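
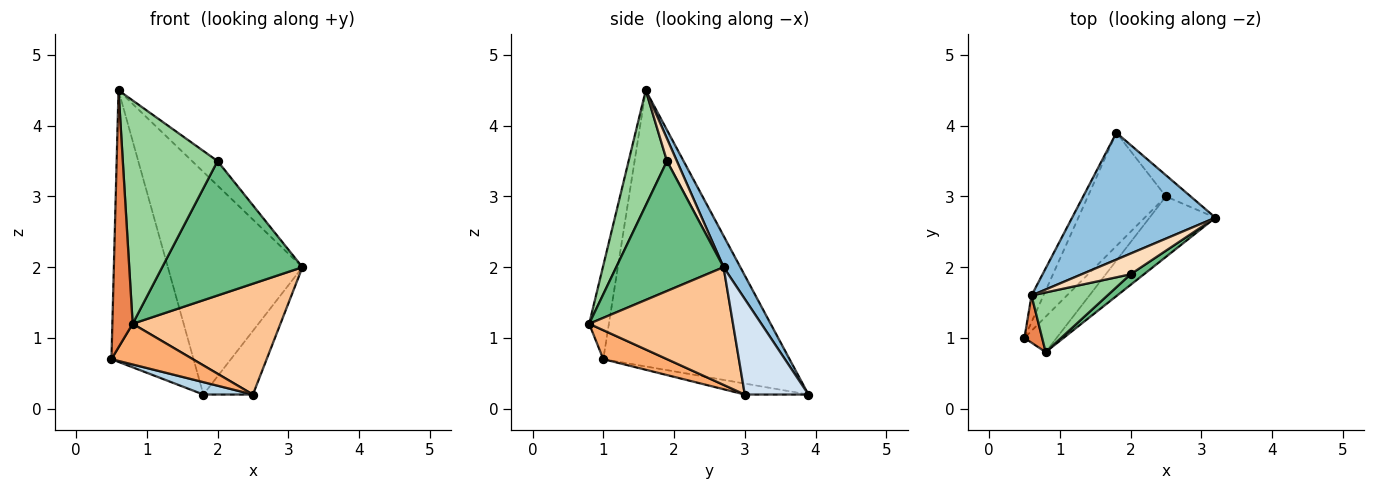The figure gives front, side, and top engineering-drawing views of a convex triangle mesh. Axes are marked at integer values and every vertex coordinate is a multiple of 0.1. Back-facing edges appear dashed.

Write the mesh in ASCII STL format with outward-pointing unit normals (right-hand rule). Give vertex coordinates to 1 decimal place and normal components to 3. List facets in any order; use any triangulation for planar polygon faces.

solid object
 facet normal -0.914 0.403 -0.040
  outer loop
   vertex 0.6 1.6 4.5
   vertex 1.8 3.9 0.2
   vertex 0.5 1.0 0.7
  endloop
 endfacet
 facet normal 0.108 0.864 0.492
  outer loop
   vertex 0.6 1.6 4.5
   vertex 3.2 2.7 2.0
   vertex 1.8 3.9 0.2
  endloop
 endfacet
 facet normal -0.138 -0.108 -0.984
  outer loop
   vertex 2.5 3.0 0.2
   vertex 0.5 1.0 0.7
   vertex 1.8 3.9 0.2
  endloop
 endfacet
 facet normal 0.773 0.601 -0.200
  outer loop
   vertex 2.5 3.0 0.2
   vertex 1.8 3.9 0.2
   vertex 3.2 2.7 2.0
  endloop
 endfacet
 facet normal -0.691 -0.711 0.130
  outer loop
   vertex 0.8 0.8 1.2
   vertex 0.6 1.6 4.5
   vertex 0.5 1.0 0.7
  endloop
 endfacet
 facet normal 0.509 -0.650 -0.565
  outer loop
   vertex 0.8 0.8 1.2
   vertex 0.5 1.0 0.7
   vertex 2.5 3.0 0.2
  endloop
 endfacet
 facet normal 0.650 -0.667 -0.364
  outer loop
   vertex 0.8 0.8 1.2
   vertex 2.5 3.0 0.2
   vertex 3.2 2.7 2.0
  endloop
 endfacet
 facet normal 0.285 0.732 0.618
  outer loop
   vertex 2.0 1.9 3.5
   vertex 3.2 2.7 2.0
   vertex 0.6 1.6 4.5
  endloop
 endfacet
 facet normal 0.607 -0.793 0.063
  outer loop
   vertex 2.0 1.9 3.5
   vertex 0.8 0.8 1.2
   vertex 3.2 2.7 2.0
  endloop
 endfacet
 facet normal 0.364 -0.900 0.240
  outer loop
   vertex 2.0 1.9 3.5
   vertex 0.6 1.6 4.5
   vertex 0.8 0.8 1.2
  endloop
 endfacet
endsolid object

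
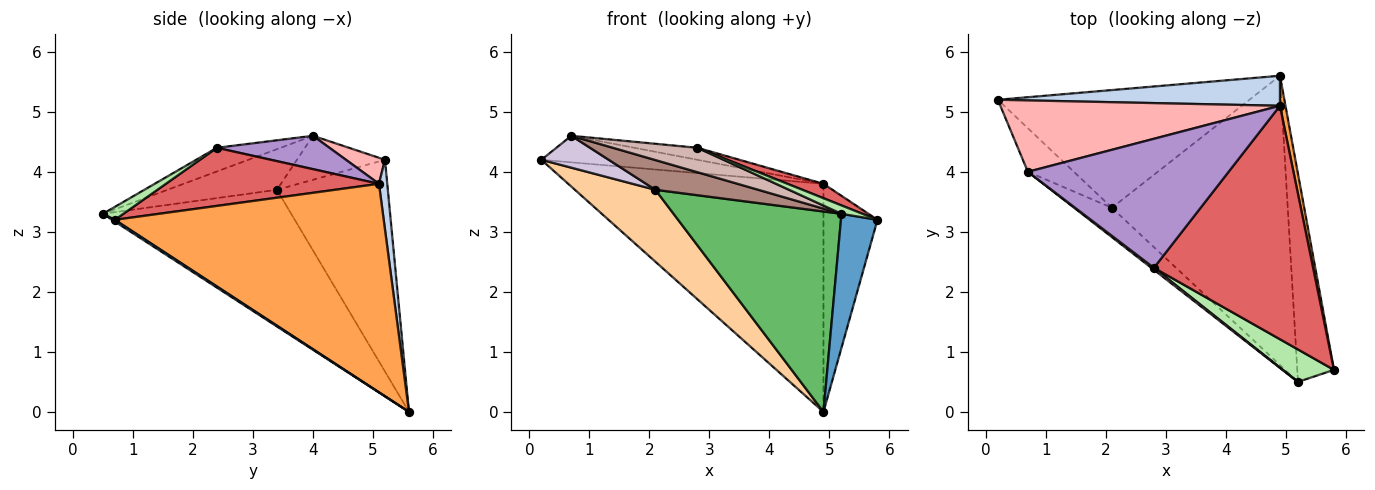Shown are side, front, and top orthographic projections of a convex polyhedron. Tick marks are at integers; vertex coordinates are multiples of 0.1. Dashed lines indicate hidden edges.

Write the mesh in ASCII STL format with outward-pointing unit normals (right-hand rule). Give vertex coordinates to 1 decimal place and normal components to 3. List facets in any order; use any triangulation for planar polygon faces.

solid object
 facet normal 0.040 -0.541 -0.840
  outer loop
   vertex 5.2 0.5 3.3
   vertex 4.9 5.6 0.0
   vertex 5.8 0.7 3.2
  endloop
 endfacet
 facet normal 0.032 0.991 0.130
  outer loop
   vertex 4.9 5.1 3.8
   vertex 4.9 5.6 0.0
   vertex 0.2 5.2 4.2
  endloop
 endfacet
 facet normal 0.980 0.197 0.026
  outer loop
   vertex 4.9 5.1 3.8
   vertex 5.8 0.7 3.2
   vertex 4.9 5.6 0.0
  endloop
 endfacet
 facet normal -0.583 -0.423 -0.693
  outer loop
   vertex 2.1 3.4 3.7
   vertex 0.2 5.2 4.2
   vertex 4.9 5.6 0.0
  endloop
 endfacet
 facet normal -0.538 -0.480 -0.693
  outer loop
   vertex 2.1 3.4 3.7
   vertex 4.9 5.6 0.0
   vertex 5.2 0.5 3.3
  endloop
 endfacet
 facet normal 0.238 -0.244 0.940
  outer loop
   vertex 2.8 2.4 4.4
   vertex 5.2 0.5 3.3
   vertex 5.8 0.7 3.2
  endloop
 endfacet
 facet normal 0.342 -0.058 0.938
  outer loop
   vertex 2.8 2.4 4.4
   vertex 5.8 0.7 3.2
   vertex 4.9 5.1 3.8
  endloop
 endfacet
 facet normal 0.087 0.347 0.934
  outer loop
   vertex 0.7 4.0 4.6
   vertex 4.9 5.1 3.8
   vertex 0.2 5.2 4.2
  endloop
 endfacet
 facet normal 0.163 0.091 0.982
  outer loop
   vertex 0.7 4.0 4.6
   vertex 2.8 2.4 4.4
   vertex 4.9 5.1 3.8
  endloop
 endfacet
 facet normal -0.611 -0.468 -0.639
  outer loop
   vertex 0.7 4.0 4.6
   vertex 0.2 5.2 4.2
   vertex 2.1 3.4 3.7
  endloop
 endfacet
 facet normal -0.603 -0.568 -0.560
  outer loop
   vertex 0.7 4.0 4.6
   vertex 2.1 3.4 3.7
   vertex 5.2 0.5 3.3
  endloop
 endfacet
 facet normal -0.601 -0.797 0.065
  outer loop
   vertex 0.7 4.0 4.6
   vertex 5.2 0.5 3.3
   vertex 2.8 2.4 4.4
  endloop
 endfacet
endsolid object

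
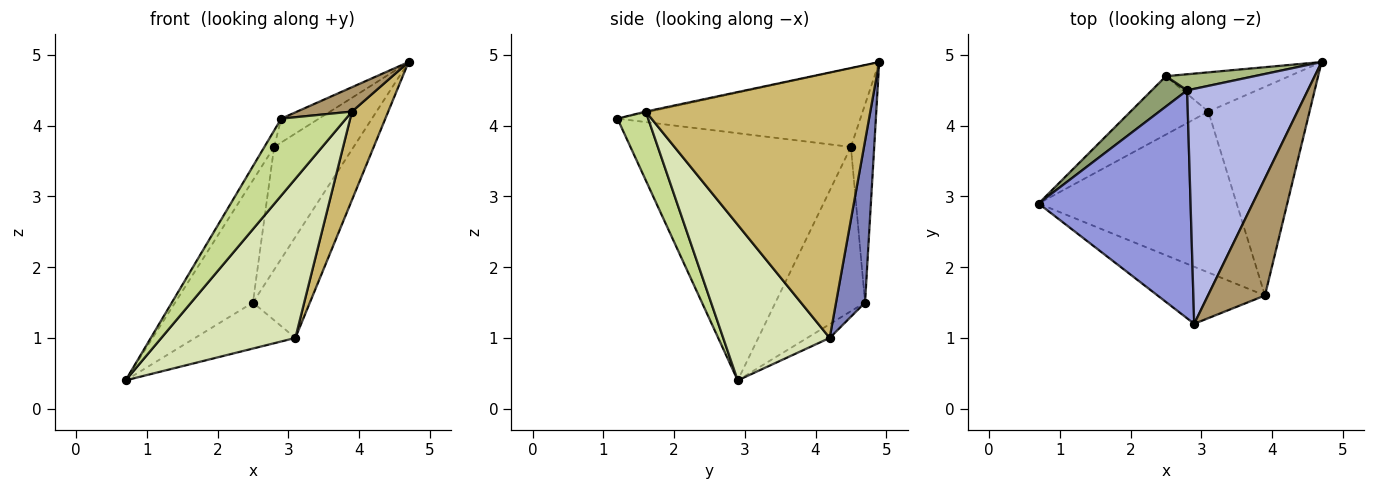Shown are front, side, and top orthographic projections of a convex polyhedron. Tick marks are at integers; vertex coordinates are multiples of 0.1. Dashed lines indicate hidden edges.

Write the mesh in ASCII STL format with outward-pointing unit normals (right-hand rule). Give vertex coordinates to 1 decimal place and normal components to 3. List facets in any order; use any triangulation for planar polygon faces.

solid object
 facet normal -0.138 0.613 -0.778
  outer loop
   vertex 3.1 4.2 1.0
   vertex 0.7 2.9 0.4
   vertex 2.5 4.7 1.5
  endloop
 endfacet
 facet normal 0.429 0.842 -0.327
  outer loop
   vertex 3.1 4.2 1.0
   vertex 2.5 4.7 1.5
   vertex 4.7 4.9 4.9
  endloop
 endfacet
 facet normal -0.851 0.038 0.523
  outer loop
   vertex 2.8 4.5 3.7
   vertex 0.7 2.9 0.4
   vertex 2.9 1.2 4.1
  endloop
 endfacet
 facet normal -0.545 0.085 0.834
  outer loop
   vertex 2.8 4.5 3.7
   vertex 2.9 1.2 4.1
   vertex 4.7 4.9 4.9
  endloop
 endfacet
 facet normal -0.745 0.647 0.160
  outer loop
   vertex 2.8 4.5 3.7
   vertex 2.5 4.7 1.5
   vertex 0.7 2.9 0.4
  endloop
 endfacet
 facet normal -0.279 0.952 0.125
  outer loop
   vertex 2.8 4.5 3.7
   vertex 4.7 4.9 4.9
   vertex 2.5 4.7 1.5
  endloop
 endfacet
 facet normal 0.356 -0.751 -0.557
  outer loop
   vertex 3.9 1.6 4.2
   vertex 2.9 1.2 4.1
   vertex 0.7 2.9 0.4
  endloop
 endfacet
 facet normal 0.488 -0.614 -0.621
  outer loop
   vertex 3.9 1.6 4.2
   vertex 0.7 2.9 0.4
   vertex 3.1 4.2 1.0
  endloop
 endfacet
 facet normal -0.016 -0.204 0.979
  outer loop
   vertex 3.9 1.6 4.2
   vertex 4.7 4.9 4.9
   vertex 2.9 1.2 4.1
  endloop
 endfacet
 facet normal 0.924 -0.149 -0.352
  outer loop
   vertex 3.9 1.6 4.2
   vertex 3.1 4.2 1.0
   vertex 4.7 4.9 4.9
  endloop
 endfacet
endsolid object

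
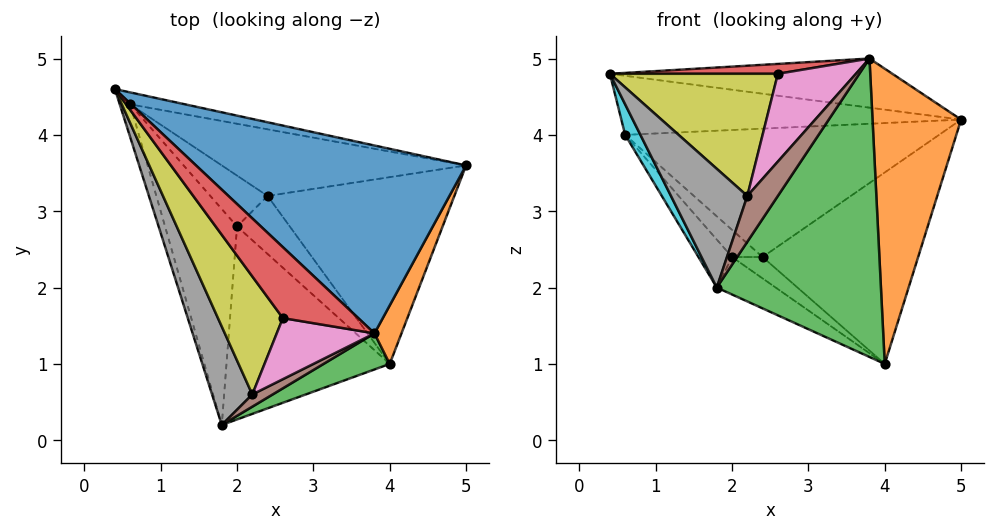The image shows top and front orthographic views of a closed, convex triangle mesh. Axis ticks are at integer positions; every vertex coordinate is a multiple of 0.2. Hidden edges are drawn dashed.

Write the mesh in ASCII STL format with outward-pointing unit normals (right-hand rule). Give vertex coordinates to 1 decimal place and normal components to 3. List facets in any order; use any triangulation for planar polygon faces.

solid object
 facet normal 0.178 0.249 0.952
  outer loop
   vertex 3.8 1.4 5.0
   vertex 5.0 3.6 4.2
   vertex 0.4 4.6 4.8
  endloop
 endfacet
 facet normal 0.888 -0.452 0.090
  outer loop
   vertex 4.0 1.0 1.0
   vertex 5.0 3.6 4.2
   vertex 3.8 1.4 5.0
  endloop
 endfacet
 facet normal 0.384 -0.917 0.111
  outer loop
   vertex 4.0 1.0 1.0
   vertex 3.8 1.4 5.0
   vertex 1.8 0.2 2.0
  endloop
 endfacet
 facet normal -0.185 -0.136 0.973
  outer loop
   vertex 2.6 1.6 4.8
   vertex 3.8 1.4 5.0
   vertex 0.4 4.6 4.8
  endloop
 endfacet
 facet normal -0.458 0.169 -0.873
  outer loop
   vertex 2.0 2.8 2.4
   vertex 4.0 1.0 1.0
   vertex 1.8 0.2 2.0
  endloop
 endfacet
 facet normal 0.190 -0.949 0.253
  outer loop
   vertex 2.2 0.6 3.2
   vertex 1.8 0.2 2.0
   vertex 3.8 1.4 5.0
  endloop
 endfacet
 facet normal -0.226 -0.800 0.556
  outer loop
   vertex 2.2 0.6 3.2
   vertex 3.8 1.4 5.0
   vertex 2.6 1.6 4.8
  endloop
 endfacet
 facet normal -0.753 -0.507 0.420
  outer loop
   vertex 2.2 0.6 3.2
   vertex 0.4 4.6 4.8
   vertex 1.8 0.2 2.0
  endloop
 endfacet
 facet normal -0.700 -0.513 0.496
  outer loop
   vertex 2.2 0.6 3.2
   vertex 2.6 1.6 4.8
   vertex 0.4 4.6 4.8
  endloop
 endfacet
 facet normal -0.964 -0.182 -0.195
  outer loop
   vertex 0.6 4.4 4.0
   vertex 1.8 0.2 2.0
   vertex 0.4 4.6 4.8
  endloop
 endfacet
 facet normal -0.655 0.164 -0.737
  outer loop
   vertex 0.6 4.4 4.0
   vertex 2.0 2.8 2.4
   vertex 1.8 0.2 2.0
  endloop
 endfacet
 facet normal 0.184 0.963 -0.195
  outer loop
   vertex 0.6 4.4 4.0
   vertex 0.4 4.6 4.8
   vertex 5.0 3.6 4.2
  endloop
 endfacet
 facet normal 0.350 0.671 -0.654
  outer loop
   vertex 2.4 3.2 2.4
   vertex 5.0 3.6 4.2
   vertex 4.0 1.0 1.0
  endloop
 endfacet
 facet normal -0.327 0.327 -0.887
  outer loop
   vertex 2.4 3.2 2.4
   vertex 4.0 1.0 1.0
   vertex 2.0 2.8 2.4
  endloop
 endfacet
 facet normal 0.179 0.873 -0.453
  outer loop
   vertex 2.4 3.2 2.4
   vertex 0.6 4.4 4.0
   vertex 5.0 3.6 4.2
  endloop
 endfacet
 facet normal -0.426 0.426 -0.798
  outer loop
   vertex 2.4 3.2 2.4
   vertex 2.0 2.8 2.4
   vertex 0.6 4.4 4.0
  endloop
 endfacet
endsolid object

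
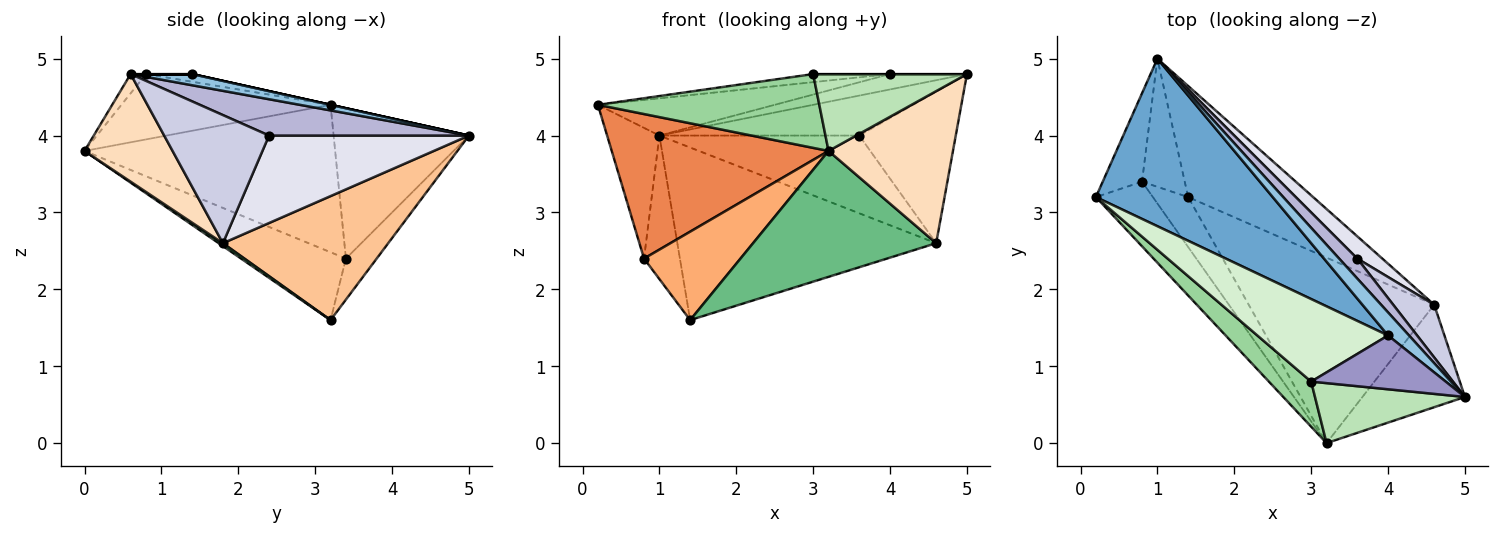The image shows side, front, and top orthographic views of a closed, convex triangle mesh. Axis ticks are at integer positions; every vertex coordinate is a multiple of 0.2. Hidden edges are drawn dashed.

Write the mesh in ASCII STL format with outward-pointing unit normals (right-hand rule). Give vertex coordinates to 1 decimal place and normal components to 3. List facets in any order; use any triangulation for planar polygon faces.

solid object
 facet normal 0.000 0.217 0.976
  outer loop
   vertex 4.0 1.4 4.8
   vertex 1.0 5.0 4.0
   vertex 0.2 3.2 4.4
  endloop
 endfacet
 facet normal 0.406 0.507 0.761
  outer loop
   vertex 4.0 1.4 4.8
   vertex 5.0 0.6 4.8
   vertex 1.0 5.0 4.0
  endloop
 endfacet
 facet normal -0.906 0.350 -0.237
  outer loop
   vertex 0.8 3.4 2.4
   vertex 0.2 3.2 4.4
   vertex 1.0 5.0 4.0
  endloop
 endfacet
 facet normal -0.539 0.628 -0.561
  outer loop
   vertex 0.8 3.4 2.4
   vertex 1.0 5.0 4.0
   vertex 1.4 3.2 1.6
  endloop
 endfacet
 facet normal -0.726 -0.628 -0.281
  outer loop
   vertex 0.8 3.4 2.4
   vertex 3.2 0.0 3.8
   vertex 0.2 3.2 4.4
  endloop
 endfacet
 facet normal -0.687 -0.632 -0.357
  outer loop
   vertex 0.8 3.4 2.4
   vertex 1.4 3.2 1.6
   vertex 3.2 0.0 3.8
  endloop
 endfacet
 facet normal 0.473 0.741 -0.477
  outer loop
   vertex 4.6 1.8 2.6
   vertex 1.4 3.2 1.6
   vertex 1.0 5.0 4.0
  endloop
 endfacet
 facet normal 0.506 -0.715 -0.482
  outer loop
   vertex 4.6 1.8 2.6
   vertex 5.0 0.6 4.8
   vertex 3.2 0.0 3.8
  endloop
 endfacet
 facet normal 0.013 -0.562 -0.827
  outer loop
   vertex 4.6 1.8 2.6
   vertex 3.2 0.0 3.8
   vertex 1.4 3.2 1.6
  endloop
 endfacet
 facet normal -0.627 -0.664 0.406
  outer loop
   vertex 3.0 0.8 4.8
   vertex 0.2 3.2 4.4
   vertex 3.2 0.0 3.8
  endloop
 endfacet
 facet normal -0.079 -0.786 0.613
  outer loop
   vertex 3.0 0.8 4.8
   vertex 3.2 0.0 3.8
   vertex 5.0 0.6 4.8
  endloop
 endfacet
 facet normal -0.058 0.097 0.994
  outer loop
   vertex 3.0 0.8 4.8
   vertex 4.0 1.4 4.8
   vertex 0.2 3.2 4.4
  endloop
 endfacet
 facet normal 0.000 0.000 1.000
  outer loop
   vertex 3.0 0.8 4.8
   vertex 5.0 0.6 4.8
   vertex 4.0 1.4 4.8
  endloop
 endfacet
 facet normal 0.667 0.667 0.333
  outer loop
   vertex 3.6 2.4 4.0
   vertex 1.0 5.0 4.0
   vertex 5.0 0.6 4.8
  endloop
 endfacet
 facet normal 0.716 0.659 0.229
  outer loop
   vertex 3.6 2.4 4.0
   vertex 5.0 0.6 4.8
   vertex 4.6 1.8 2.6
  endloop
 endfacet
 facet normal 0.693 0.693 0.198
  outer loop
   vertex 3.6 2.4 4.0
   vertex 4.6 1.8 2.6
   vertex 1.0 5.0 4.0
  endloop
 endfacet
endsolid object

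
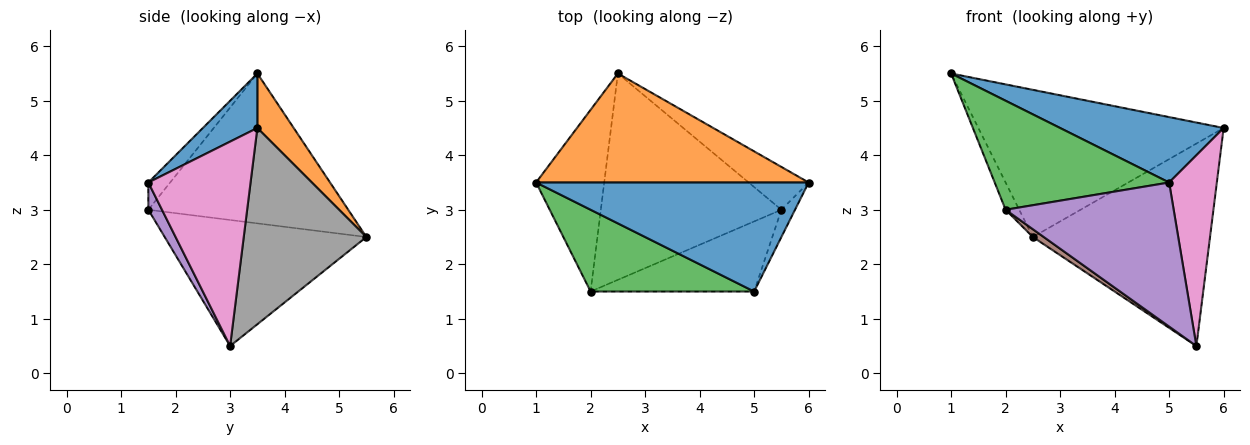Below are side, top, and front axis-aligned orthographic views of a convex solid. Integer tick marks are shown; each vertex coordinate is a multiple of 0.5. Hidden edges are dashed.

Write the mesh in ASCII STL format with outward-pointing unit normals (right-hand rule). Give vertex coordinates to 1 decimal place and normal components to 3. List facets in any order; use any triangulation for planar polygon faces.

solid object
 facet normal 0.169 -0.507 0.845
  outer loop
   vertex 5.0 1.5 3.5
   vertex 6.0 3.5 4.5
   vertex 1.0 3.5 5.5
  endloop
 endfacet
 facet normal 0.118 0.798 0.591
  outer loop
   vertex 2.5 5.5 2.5
   vertex 1.0 3.5 5.5
   vertex 6.0 3.5 4.5
  endloop
 endfacet
 facet normal -0.100 -0.796 0.597
  outer loop
   vertex 2.0 1.5 3.0
   vertex 5.0 1.5 3.5
   vertex 1.0 3.5 5.5
  endloop
 endfacet
 facet normal -0.909 0.062 -0.413
  outer loop
   vertex 2.0 1.5 3.0
   vertex 1.0 3.5 5.5
   vertex 2.5 5.5 2.5
  endloop
 endfacet
 facet normal 0.073 -0.897 -0.436
  outer loop
   vertex 5.5 3.0 0.5
   vertex 5.0 1.5 3.5
   vertex 2.0 1.5 3.0
  endloop
 endfacet
 facet normal -0.572 -0.031 -0.820
  outer loop
   vertex 5.5 3.0 0.5
   vertex 2.0 1.5 3.0
   vertex 2.5 5.5 2.5
  endloop
 endfacet
 facet normal 0.905 -0.422 -0.060
  outer loop
   vertex 5.5 3.0 0.5
   vertex 6.0 3.5 4.5
   vertex 5.0 1.5 3.5
  endloop
 endfacet
 facet normal 0.561 0.810 -0.171
  outer loop
   vertex 5.5 3.0 0.5
   vertex 2.5 5.5 2.5
   vertex 6.0 3.5 4.5
  endloop
 endfacet
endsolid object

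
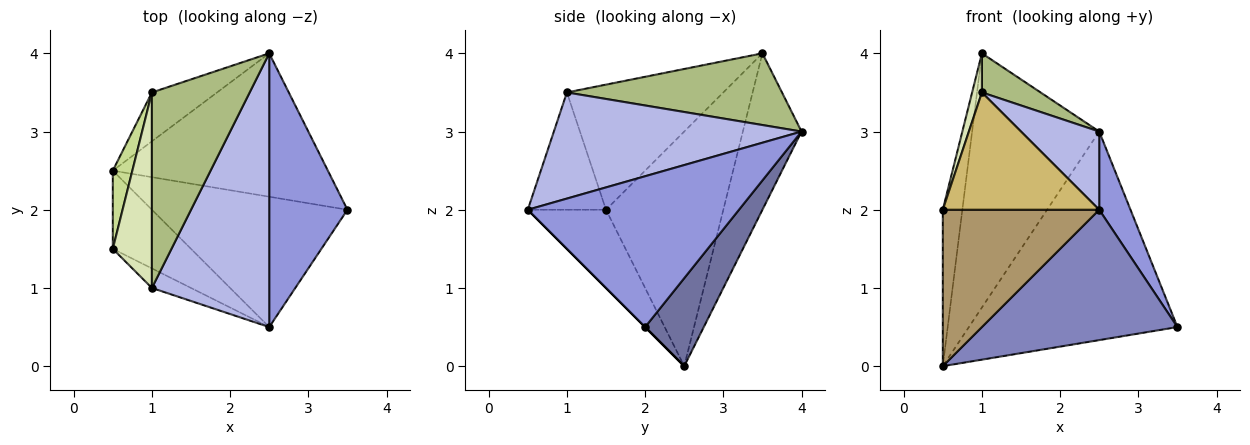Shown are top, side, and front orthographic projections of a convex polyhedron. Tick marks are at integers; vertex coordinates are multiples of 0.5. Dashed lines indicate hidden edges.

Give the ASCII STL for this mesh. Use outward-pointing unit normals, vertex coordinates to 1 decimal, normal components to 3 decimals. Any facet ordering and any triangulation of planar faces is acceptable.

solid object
 facet normal 0.226 0.803 -0.552
  outer loop
   vertex 2.5 4.0 3.0
   vertex 3.5 2.0 0.5
   vertex 0.5 2.5 0.0
  endloop
 endfacet
 facet normal 0.000 -0.707 -0.707
  outer loop
   vertex 2.5 0.5 2.0
   vertex 0.5 2.5 0.0
   vertex 3.5 2.0 0.5
  endloop
 endfacet
 facet normal 0.880 -0.130 0.456
  outer loop
   vertex 2.5 0.5 2.0
   vertex 3.5 2.0 0.5
   vertex 2.5 4.0 3.0
  endloop
 endfacet
 facet normal 0.656 -0.207 0.725
  outer loop
   vertex 1.0 1.0 3.5
   vertex 2.5 0.5 2.0
   vertex 2.5 4.0 3.0
  endloop
 endfacet
 facet normal -0.413 0.894 -0.172
  outer loop
   vertex 1.0 3.5 4.0
   vertex 2.5 4.0 3.0
   vertex 0.5 2.5 0.0
  endloop
 endfacet
 facet normal 0.584 -0.159 0.796
  outer loop
   vertex 1.0 3.5 4.0
   vertex 1.0 1.0 3.5
   vertex 2.5 4.0 3.0
  endloop
 endfacet
 facet normal -0.983 0.164 0.082
  outer loop
   vertex 0.5 1.5 2.0
   vertex 1.0 3.5 4.0
   vertex 0.5 2.5 0.0
  endloop
 endfacet
 facet normal -0.953 -0.060 0.298
  outer loop
   vertex 0.5 1.5 2.0
   vertex 1.0 1.0 3.5
   vertex 1.0 3.5 4.0
  endloop
 endfacet
 facet normal -0.408 -0.816 -0.408
  outer loop
   vertex 0.5 1.5 2.0
   vertex 0.5 2.5 0.0
   vertex 2.5 0.5 2.0
  endloop
 endfacet
 facet normal -0.442 -0.885 -0.147
  outer loop
   vertex 0.5 1.5 2.0
   vertex 2.5 0.5 2.0
   vertex 1.0 1.0 3.5
  endloop
 endfacet
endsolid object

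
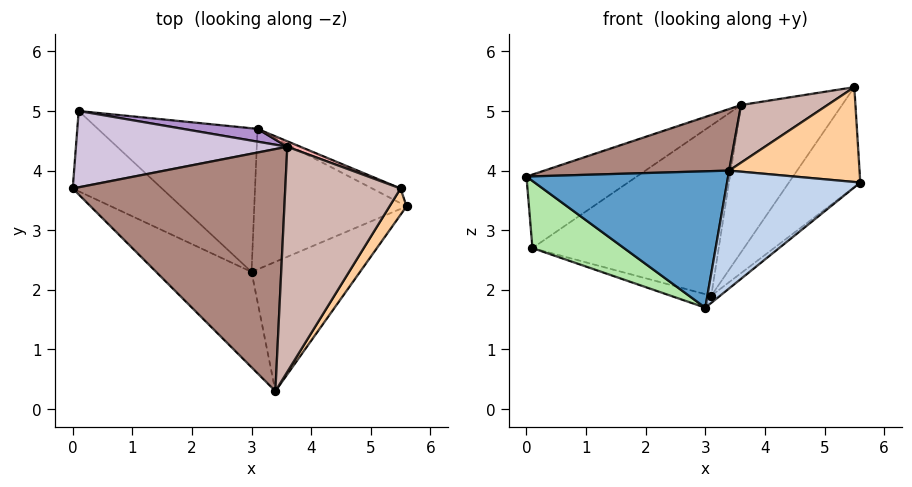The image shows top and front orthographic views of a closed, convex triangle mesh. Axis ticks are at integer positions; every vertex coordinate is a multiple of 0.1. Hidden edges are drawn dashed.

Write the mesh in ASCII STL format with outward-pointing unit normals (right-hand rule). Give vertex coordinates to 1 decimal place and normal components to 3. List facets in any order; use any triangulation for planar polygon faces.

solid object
 facet normal -0.626 -0.639 -0.447
  outer loop
   vertex 3.0 2.3 1.7
   vertex 3.4 0.3 4.0
   vertex 0.0 3.7 3.9
  endloop
 endfacet
 facet normal 0.661 -0.505 -0.554
  outer loop
   vertex 3.0 2.3 1.7
   vertex 5.6 3.4 3.8
   vertex 3.4 0.3 4.0
  endloop
 endfacet
 facet normal 0.618 0.040 -0.785
  outer loop
   vertex 3.1 4.7 1.9
   vertex 5.6 3.4 3.8
   vertex 3.0 2.3 1.7
  endloop
 endfacet
 facet normal 0.810 -0.565 0.157
  outer loop
   vertex 5.5 3.7 5.4
   vertex 3.4 0.3 4.0
   vertex 5.6 3.4 3.8
  endloop
 endfacet
 facet normal 0.530 0.839 -0.124
  outer loop
   vertex 5.5 3.7 5.4
   vertex 5.6 3.4 3.8
   vertex 3.1 4.7 1.9
  endloop
 endfacet
 facet normal -0.653 -0.486 -0.581
  outer loop
   vertex 0.1 5.0 2.7
   vertex 3.0 2.3 1.7
   vertex 0.0 3.7 3.9
  endloop
 endfacet
 facet normal -0.248 0.091 -0.964
  outer loop
   vertex 0.1 5.0 2.7
   vertex 3.1 4.7 1.9
   vertex 3.0 2.3 1.7
  endloop
 endfacet
 facet normal 0.341 0.940 0.035
  outer loop
   vertex 3.6 4.4 5.1
   vertex 5.5 3.7 5.4
   vertex 3.1 4.7 1.9
  endloop
 endfacet
 facet normal 0.119 0.990 0.074
  outer loop
   vertex 3.6 4.4 5.1
   vertex 3.1 4.7 1.9
   vertex 0.1 5.0 2.7
  endloop
 endfacet
 facet normal -0.351 0.650 0.674
  outer loop
   vertex 3.6 4.4 5.1
   vertex 0.1 5.0 2.7
   vertex 0.0 3.7 3.9
  endloop
 endfacet
 facet normal -0.265 -0.238 0.934
  outer loop
   vertex 3.6 4.4 5.1
   vertex 0.0 3.7 3.9
   vertex 3.4 0.3 4.0
  endloop
 endfacet
 facet normal -0.237 -0.241 0.941
  outer loop
   vertex 3.6 4.4 5.1
   vertex 3.4 0.3 4.0
   vertex 5.5 3.7 5.4
  endloop
 endfacet
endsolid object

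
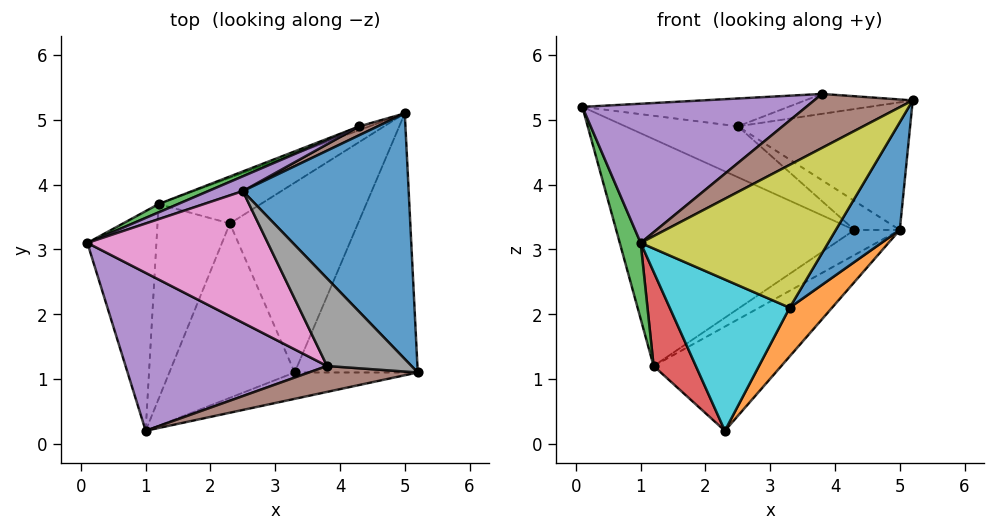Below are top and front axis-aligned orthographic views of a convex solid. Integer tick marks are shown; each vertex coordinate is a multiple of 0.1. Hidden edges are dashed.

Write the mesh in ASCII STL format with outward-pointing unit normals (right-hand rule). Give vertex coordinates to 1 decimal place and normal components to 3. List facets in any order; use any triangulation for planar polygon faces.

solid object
 facet normal 0.328 0.436 0.838
  outer loop
   vertex 2.5 3.9 4.9
   vertex 5.2 1.1 5.3
   vertex 5.0 5.1 3.3
  endloop
 endfacet
 facet normal -0.115 0.910 -0.399
  outer loop
   vertex 1.2 3.7 1.2
   vertex 5.0 5.1 3.3
   vertex 2.3 3.4 0.2
  endloop
 endfacet
 facet normal -0.956 -0.096 -0.277
  outer loop
   vertex 1.2 3.7 1.2
   vertex 1.0 0.2 3.1
   vertex 0.1 3.1 5.2
  endloop
 endfacet
 facet normal -0.684 -0.318 -0.657
  outer loop
   vertex 1.2 3.7 1.2
   vertex 2.3 3.4 0.2
   vertex 1.0 0.2 3.1
  endloop
 endfacet
 facet normal -0.355 -0.618 0.701
  outer loop
   vertex 3.8 1.2 5.4
   vertex 0.1 3.1 5.2
   vertex 1.0 0.2 3.1
  endloop
 endfacet
 facet normal -0.033 -0.901 0.432
  outer loop
   vertex 3.8 1.2 5.4
   vertex 1.0 0.2 3.1
   vertex 5.2 1.1 5.3
  endloop
 endfacet
 facet normal 0.053 0.207 0.977
  outer loop
   vertex 3.8 1.2 5.4
   vertex 2.5 3.9 4.9
   vertex 0.1 3.1 5.2
  endloop
 endfacet
 facet normal 0.085 0.221 0.972
  outer loop
   vertex 3.8 1.2 5.4
   vertex 5.2 1.1 5.3
   vertex 2.5 3.9 4.9
  endloop
 endfacet
 facet normal 0.292 -0.940 -0.174
  outer loop
   vertex 3.3 1.1 2.1
   vertex 5.2 1.1 5.3
   vertex 1.0 0.2 3.1
  endloop
 endfacet
 facet normal -0.072 -0.654 -0.753
  outer loop
   vertex 3.3 1.1 2.1
   vertex 1.0 0.2 3.1
   vertex 2.3 3.4 0.2
  endloop
 endfacet
 facet normal 0.841 -0.208 -0.499
  outer loop
   vertex 3.3 1.1 2.1
   vertex 5.0 5.1 3.3
   vertex 5.2 1.1 5.3
  endloop
 endfacet
 facet normal 0.785 -0.154 -0.600
  outer loop
   vertex 3.3 1.1 2.1
   vertex 2.3 3.4 0.2
   vertex 5.0 5.1 3.3
  endloop
 endfacet
 facet normal -0.381 0.924 0.034
  outer loop
   vertex 4.3 4.9 3.3
   vertex 1.2 3.7 1.2
   vertex 0.1 3.1 5.2
  endloop
 endfacet
 facet normal -0.272 0.952 -0.142
  outer loop
   vertex 4.3 4.9 3.3
   vertex 5.0 5.1 3.3
   vertex 1.2 3.7 1.2
  endloop
 endfacet
 facet normal -0.274 0.923 0.269
  outer loop
   vertex 4.3 4.9 3.3
   vertex 0.1 3.1 5.2
   vertex 2.5 3.9 4.9
  endloop
 endfacet
 facet normal -0.264 0.923 0.280
  outer loop
   vertex 4.3 4.9 3.3
   vertex 2.5 3.9 4.9
   vertex 5.0 5.1 3.3
  endloop
 endfacet
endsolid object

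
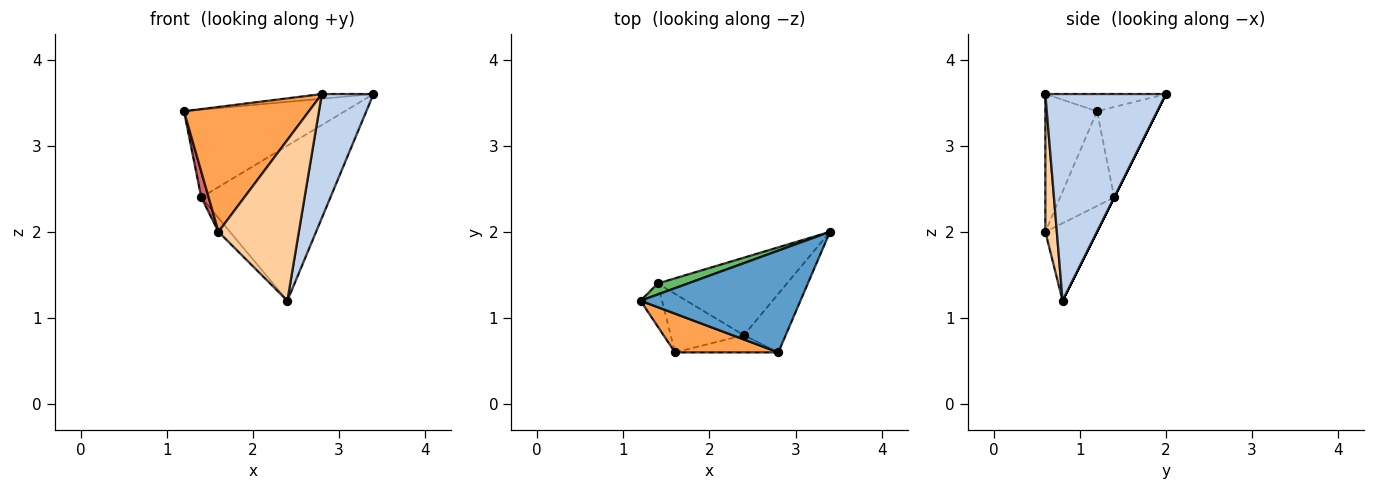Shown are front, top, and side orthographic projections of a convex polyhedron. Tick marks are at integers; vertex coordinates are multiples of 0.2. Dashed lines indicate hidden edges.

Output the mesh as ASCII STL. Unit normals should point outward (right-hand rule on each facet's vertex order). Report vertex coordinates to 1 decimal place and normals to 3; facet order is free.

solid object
 facet normal -0.107 0.046 0.993
  outer loop
   vertex 2.8 0.6 3.6
   vertex 3.4 2.0 3.6
   vertex 1.2 1.2 3.4
  endloop
 endfacet
 facet normal 0.904 -0.387 -0.183
  outer loop
   vertex 2.4 0.8 1.2
   vertex 3.4 2.0 3.6
   vertex 2.8 0.6 3.6
  endloop
 endfacet
 facet normal -0.368 -0.888 0.276
  outer loop
   vertex 1.6 0.6 2.0
   vertex 2.8 0.6 3.6
   vertex 1.2 1.2 3.4
  endloop
 endfacet
 facet normal 0.141 -0.984 -0.105
  outer loop
   vertex 1.6 0.6 2.0
   vertex 2.4 0.8 1.2
   vertex 2.8 0.6 3.6
  endloop
 endfacet
 facet normal -0.349 0.930 0.116
  outer loop
   vertex 1.4 1.4 2.4
   vertex 1.2 1.2 3.4
   vertex 3.4 2.0 3.6
  endloop
 endfacet
 facet normal 0.000 0.894 -0.447
  outer loop
   vertex 1.4 1.4 2.4
   vertex 3.4 2.0 3.6
   vertex 2.4 0.8 1.2
  endloop
 endfacet
 facet normal -0.967 -0.132 -0.220
  outer loop
   vertex 1.4 1.4 2.4
   vertex 1.6 0.6 2.0
   vertex 1.2 1.2 3.4
  endloop
 endfacet
 facet normal -0.718 0.159 -0.678
  outer loop
   vertex 1.4 1.4 2.4
   vertex 2.4 0.8 1.2
   vertex 1.6 0.6 2.0
  endloop
 endfacet
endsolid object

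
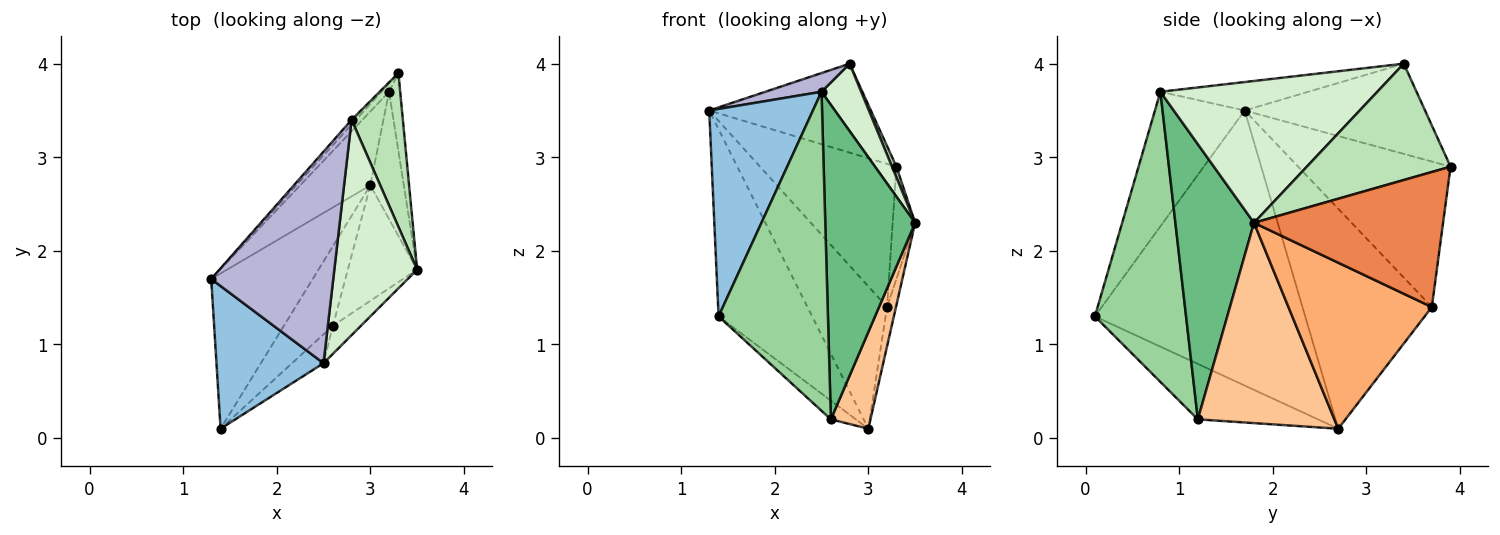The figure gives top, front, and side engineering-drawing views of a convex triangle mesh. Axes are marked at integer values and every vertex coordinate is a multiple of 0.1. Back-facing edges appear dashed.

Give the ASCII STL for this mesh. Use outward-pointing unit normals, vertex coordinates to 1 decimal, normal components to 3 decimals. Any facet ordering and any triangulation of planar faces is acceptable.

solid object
 facet normal -0.866 0.385 -0.320
  outer loop
   vertex 1.4 0.1 1.3
   vertex 1.3 1.7 3.5
   vertex 3.0 2.7 0.1
  endloop
 endfacet
 facet normal -0.580 -0.671 0.462
  outer loop
   vertex 2.5 0.8 3.7
   vertex 1.3 1.7 3.5
   vertex 1.4 0.1 1.3
  endloop
 endfacet
 facet normal -0.745 0.666 -0.039
  outer loop
   vertex 3.2 3.7 1.4
   vertex 1.3 1.7 3.5
   vertex 3.3 3.9 2.9
  endloop
 endfacet
 facet normal -0.822 0.505 -0.262
  outer loop
   vertex 3.2 3.7 1.4
   vertex 3.0 2.7 0.1
   vertex 1.3 1.7 3.5
  endloop
 endfacet
 facet normal 0.990 0.118 -0.082
  outer loop
   vertex 3.2 3.7 1.4
   vertex 3.3 3.9 2.9
   vertex 3.5 1.8 2.3
  endloop
 endfacet
 facet normal 0.978 0.061 -0.197
  outer loop
   vertex 3.2 3.7 1.4
   vertex 3.5 1.8 2.3
   vertex 3.0 2.7 0.1
  endloop
 endfacet
 facet normal 0.912 -0.264 -0.315
  outer loop
   vertex 2.6 1.2 0.2
   vertex 3.0 2.7 0.1
   vertex 3.5 1.8 2.3
  endloop
 endfacet
 facet normal -0.741 0.154 -0.654
  outer loop
   vertex 2.6 1.2 0.2
   vertex 1.4 0.1 1.3
   vertex 3.0 2.7 0.1
  endloop
 endfacet
 facet normal 0.657 -0.751 -0.067
  outer loop
   vertex 2.6 1.2 0.2
   vertex 3.5 1.8 2.3
   vertex 2.5 0.8 3.7
  endloop
 endfacet
 facet normal 0.639 -0.766 -0.069
  outer loop
   vertex 2.6 1.2 0.2
   vertex 2.5 0.8 3.7
   vertex 1.4 0.1 1.3
  endloop
 endfacet
 facet normal 0.915 -0.028 0.403
  outer loop
   vertex 2.8 3.4 4.0
   vertex 3.5 1.8 2.3
   vertex 3.3 3.9 2.9
  endloop
 endfacet
 facet normal 0.853 -0.156 0.498
  outer loop
   vertex 2.8 3.4 4.0
   vertex 2.5 0.8 3.7
   vertex 3.5 1.8 2.3
  endloop
 endfacet
 facet normal -0.744 0.667 -0.035
  outer loop
   vertex 2.8 3.4 4.0
   vertex 3.3 3.9 2.9
   vertex 1.3 1.7 3.5
  endloop
 endfacet
 facet normal -0.226 -0.086 0.970
  outer loop
   vertex 2.8 3.4 4.0
   vertex 1.3 1.7 3.5
   vertex 2.5 0.8 3.7
  endloop
 endfacet
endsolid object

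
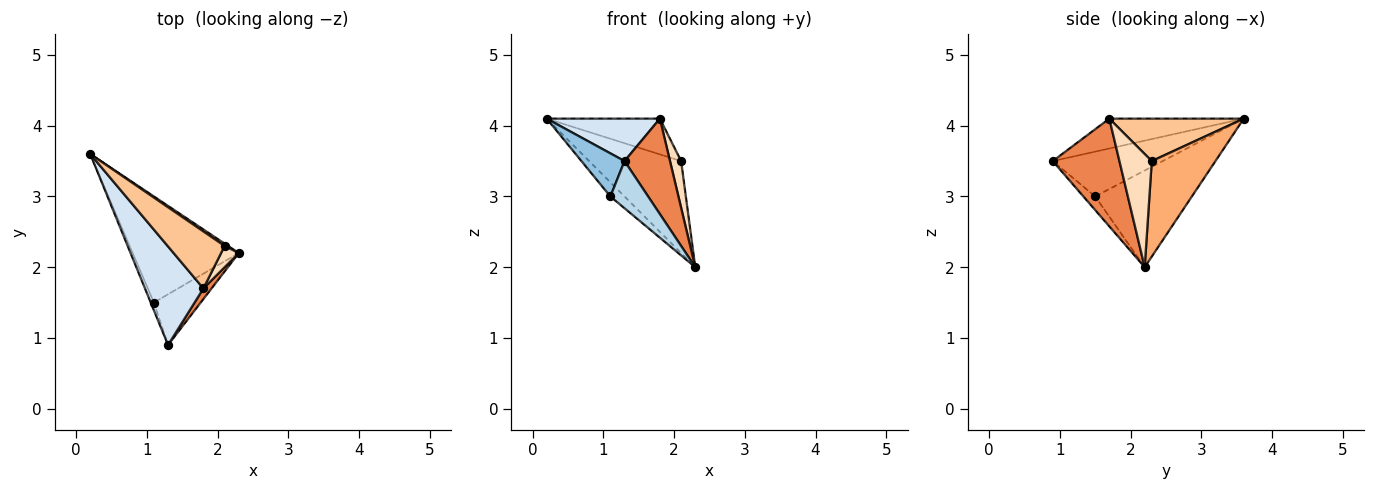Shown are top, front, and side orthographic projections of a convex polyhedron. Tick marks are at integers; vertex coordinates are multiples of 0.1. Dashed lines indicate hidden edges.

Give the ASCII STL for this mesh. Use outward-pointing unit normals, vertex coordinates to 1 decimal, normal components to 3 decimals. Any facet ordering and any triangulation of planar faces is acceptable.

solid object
 facet normal -0.670 0.098 -0.736
  outer loop
   vertex 1.1 1.5 3.0
   vertex 0.2 3.6 4.1
   vertex 2.3 2.2 2.0
  endloop
 endfacet
 facet normal -0.929 -0.364 -0.065
  outer loop
   vertex 1.1 1.5 3.0
   vertex 1.3 0.9 3.5
   vertex 0.2 3.6 4.1
  endloop
 endfacet
 facet normal -0.208 -0.666 -0.716
  outer loop
   vertex 1.1 1.5 3.0
   vertex 2.3 2.2 2.0
   vertex 1.3 0.9 3.5
  endloop
 endfacet
 facet normal -0.425 -0.358 0.831
  outer loop
   vertex 1.8 1.7 4.1
   vertex 0.2 3.6 4.1
   vertex 1.3 0.9 3.5
  endloop
 endfacet
 facet normal 0.825 -0.562 0.062
  outer loop
   vertex 1.8 1.7 4.1
   vertex 1.3 0.9 3.5
   vertex 2.3 2.2 2.0
  endloop
 endfacet
 facet normal 0.569 0.822 0.021
  outer loop
   vertex 2.1 2.3 3.5
   vertex 2.3 2.2 2.0
   vertex 0.2 3.6 4.1
  endloop
 endfacet
 facet normal 0.534 0.449 0.716
  outer loop
   vertex 2.1 2.3 3.5
   vertex 0.2 3.6 4.1
   vertex 1.8 1.7 4.1
  endloop
 endfacet
 facet normal 0.936 -0.322 0.146
  outer loop
   vertex 2.1 2.3 3.5
   vertex 1.8 1.7 4.1
   vertex 2.3 2.2 2.0
  endloop
 endfacet
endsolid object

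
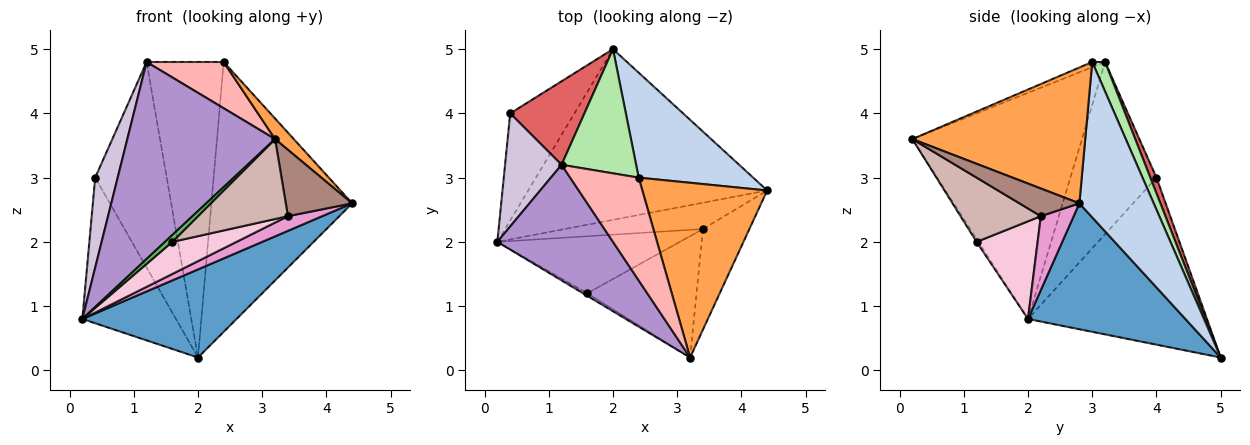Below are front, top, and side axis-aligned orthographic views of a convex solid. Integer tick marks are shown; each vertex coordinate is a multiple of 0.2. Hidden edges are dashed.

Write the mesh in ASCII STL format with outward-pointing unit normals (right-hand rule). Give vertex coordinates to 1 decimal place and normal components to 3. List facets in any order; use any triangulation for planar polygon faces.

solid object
 facet normal 0.424 -0.415 -0.805
  outer loop
   vertex 2.0 5.0 0.2
   vertex 4.4 2.8 2.6
   vertex 0.2 2.0 0.8
  endloop
 endfacet
 facet normal 0.441 0.836 0.325
  outer loop
   vertex 2.4 3.0 4.8
   vertex 4.4 2.8 2.6
   vertex 2.0 5.0 0.2
  endloop
 endfacet
 facet normal 0.734 -0.079 0.674
  outer loop
   vertex 3.2 0.2 3.6
   vertex 4.4 2.8 2.6
   vertex 2.4 3.0 4.8
  endloop
 endfacet
 facet normal -0.839 0.439 -0.323
  outer loop
   vertex 0.4 4.0 3.0
   vertex 2.0 5.0 0.2
   vertex 0.2 2.0 0.8
  endloop
 endfacet
 facet normal -0.228 -0.912 -0.342
  outer loop
   vertex 1.6 1.2 2.0
   vertex 3.2 0.2 3.6
   vertex 0.2 2.0 0.8
  endloop
 endfacet
 facet normal 0.152 0.911 0.383
  outer loop
   vertex 1.2 3.2 4.8
   vertex 2.4 3.0 4.8
   vertex 2.0 5.0 0.2
  endloop
 endfacet
 facet normal 0.079 0.924 0.375
  outer loop
   vertex 1.2 3.2 4.8
   vertex 2.0 5.0 0.2
   vertex 0.4 4.0 3.0
  endloop
 endfacet
 facet normal -0.068 -0.409 0.910
  outer loop
   vertex 1.2 3.2 4.8
   vertex 3.2 0.2 3.6
   vertex 2.4 3.0 4.8
  endloop
 endfacet
 facet normal -0.704 -0.613 0.360
  outer loop
   vertex 1.2 3.2 4.8
   vertex 0.2 2.0 0.8
   vertex 3.2 0.2 3.6
  endloop
 endfacet
 facet normal -0.922 -0.241 0.303
  outer loop
   vertex 1.2 3.2 4.8
   vertex 0.4 4.0 3.0
   vertex 0.2 2.0 0.8
  endloop
 endfacet
 facet normal 0.445 -0.493 -0.747
  outer loop
   vertex 3.4 2.2 2.4
   vertex 4.4 2.8 2.6
   vertex 3.2 0.2 3.6
  endloop
 endfacet
 facet normal 0.441 -0.494 -0.750
  outer loop
   vertex 3.4 2.2 2.4
   vertex 3.2 0.2 3.6
   vertex 1.6 1.2 2.0
  endloop
 endfacet
 facet normal 0.423 -0.442 -0.791
  outer loop
   vertex 3.4 2.2 2.4
   vertex 0.2 2.0 0.8
   vertex 4.4 2.8 2.6
  endloop
 endfacet
 facet normal 0.423 -0.445 -0.790
  outer loop
   vertex 3.4 2.2 2.4
   vertex 1.6 1.2 2.0
   vertex 0.2 2.0 0.8
  endloop
 endfacet
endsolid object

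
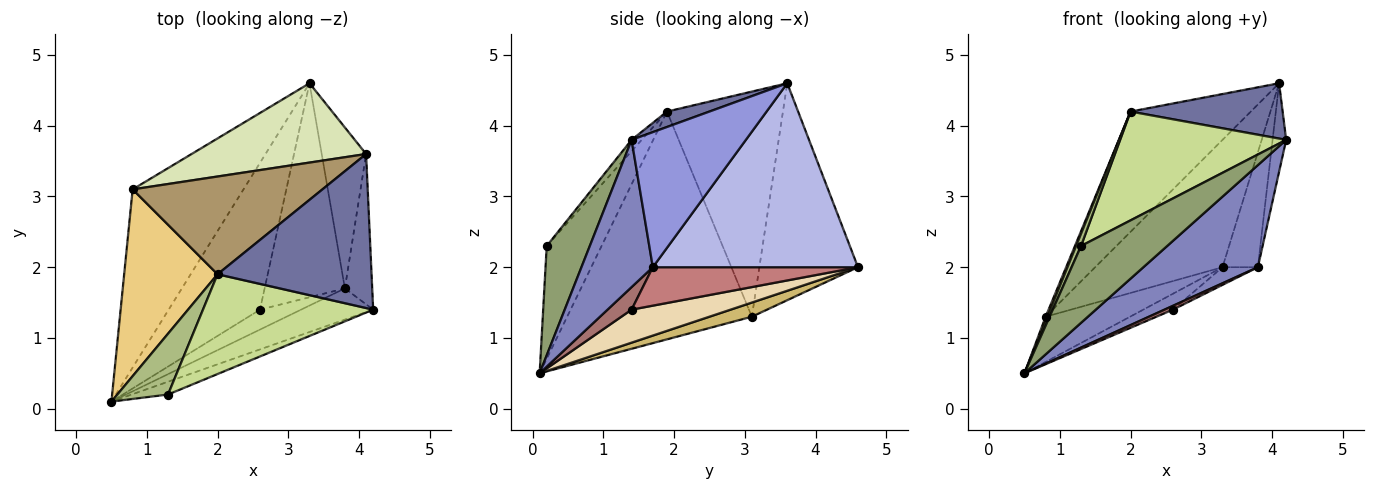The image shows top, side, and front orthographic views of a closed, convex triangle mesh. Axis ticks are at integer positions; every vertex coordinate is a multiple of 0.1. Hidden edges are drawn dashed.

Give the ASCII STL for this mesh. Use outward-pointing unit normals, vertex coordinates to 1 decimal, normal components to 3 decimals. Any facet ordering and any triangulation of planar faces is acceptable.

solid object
 facet normal 0.094 -0.336 0.937
  outer loop
   vertex 2.0 1.9 4.2
   vertex 4.2 1.4 3.8
   vertex 4.1 3.6 4.6
  endloop
 endfacet
 facet normal 0.512 -0.821 -0.251
  outer loop
   vertex 3.8 1.7 2.0
   vertex 4.2 1.4 3.8
   vertex 0.5 0.1 0.5
  endloop
 endfacet
 facet normal 0.974 0.116 -0.197
  outer loop
   vertex 3.8 1.7 2.0
   vertex 4.1 3.6 4.6
   vertex 4.2 1.4 3.8
  endloop
 endfacet
 facet normal 0.959 0.165 -0.231
  outer loop
   vertex 3.8 1.7 2.0
   vertex 3.3 4.6 2.0
   vertex 4.1 3.6 4.6
  endloop
 endfacet
 facet normal 0.442 -0.885 -0.147
  outer loop
   vertex 1.3 0.2 2.3
   vertex 0.5 0.1 0.5
   vertex 4.2 1.4 3.8
  endloop
 endfacet
 facet normal -0.909 -0.082 0.409
  outer loop
   vertex 1.3 0.2 2.3
   vertex 2.0 1.9 4.2
   vertex 0.5 0.1 0.5
  endloop
 endfacet
 facet normal -0.045 -0.736 0.675
  outer loop
   vertex 1.3 0.2 2.3
   vertex 4.2 1.4 3.8
   vertex 2.0 1.9 4.2
  endloop
 endfacet
 facet normal -0.549 0.709 0.442
  outer loop
   vertex 0.8 3.1 1.3
   vertex 4.1 3.6 4.6
   vertex 3.3 4.6 2.0
  endloop
 endfacet
 facet normal -0.599 0.621 0.505
  outer loop
   vertex 0.8 3.1 1.3
   vertex 2.0 1.9 4.2
   vertex 4.1 3.6 4.6
  endloop
 endfacet
 facet normal 0.123 0.244 -0.962
  outer loop
   vertex 0.8 3.1 1.3
   vertex 3.3 4.6 2.0
   vertex 0.5 0.1 0.5
  endloop
 endfacet
 facet normal -0.925 -0.009 0.379
  outer loop
   vertex 0.8 3.1 1.3
   vertex 0.5 0.1 0.5
   vertex 2.0 1.9 4.2
  endloop
 endfacet
 facet normal 0.338 0.101 -0.936
  outer loop
   vertex 2.6 1.4 1.4
   vertex 0.5 0.1 0.5
   vertex 3.3 4.6 2.0
  endloop
 endfacet
 facet normal 0.474 -0.167 -0.864
  outer loop
   vertex 2.6 1.4 1.4
   vertex 3.8 1.7 2.0
   vertex 0.5 0.1 0.5
  endloop
 endfacet
 facet normal 0.431 0.074 -0.899
  outer loop
   vertex 2.6 1.4 1.4
   vertex 3.3 4.6 2.0
   vertex 3.8 1.7 2.0
  endloop
 endfacet
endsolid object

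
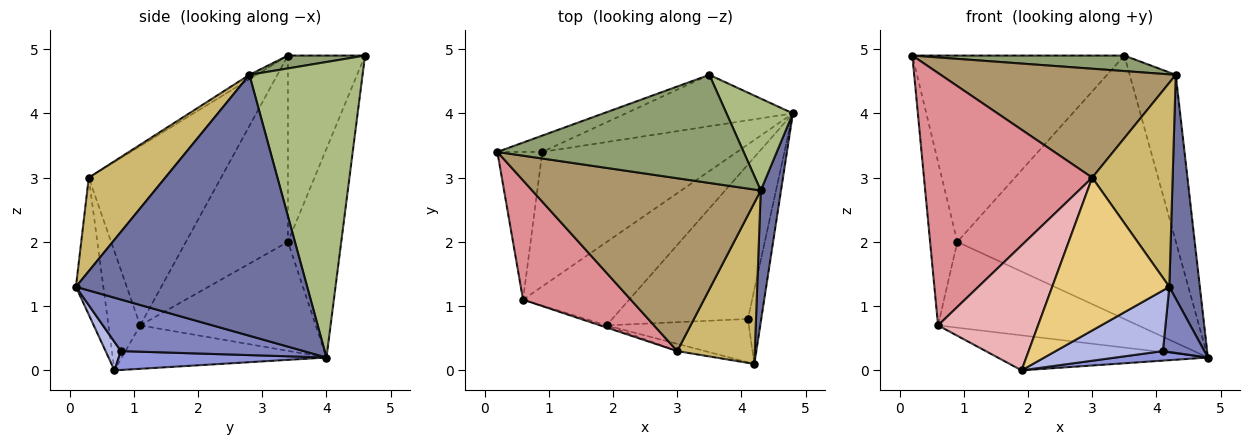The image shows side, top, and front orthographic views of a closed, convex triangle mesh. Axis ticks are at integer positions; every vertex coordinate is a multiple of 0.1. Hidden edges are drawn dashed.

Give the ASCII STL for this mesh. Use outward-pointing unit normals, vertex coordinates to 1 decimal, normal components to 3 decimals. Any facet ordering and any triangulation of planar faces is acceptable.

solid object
 facet normal 0.988 -0.130 0.077
  outer loop
   vertex 4.3 2.8 4.6
   vertex 4.2 0.1 1.3
   vertex 4.8 4.0 0.2
  endloop
 endfacet
 facet normal 0.946 -0.214 -0.245
  outer loop
   vertex 4.1 0.8 0.3
   vertex 4.8 4.0 0.2
   vertex 4.2 0.1 1.3
  endloop
 endfacet
 facet normal 0.138 -0.061 -0.989
  outer loop
   vertex 4.1 0.8 0.3
   vertex 1.9 0.7 0.0
   vertex 4.8 4.0 0.2
  endloop
 endfacet
 facet normal 0.115 -0.808 -0.577
  outer loop
   vertex 4.1 0.8 0.3
   vertex 4.2 0.1 1.3
   vertex 1.9 0.7 0.0
  endloop
 endfacet
 facet normal 0.052 -0.142 0.989
  outer loop
   vertex 3.5 4.6 4.9
   vertex 0.2 3.4 4.9
   vertex 4.3 2.8 4.6
  endloop
 endfacet
 facet normal 0.907 0.369 0.204
  outer loop
   vertex 3.5 4.6 4.9
   vertex 4.3 2.8 4.6
   vertex 4.8 4.0 0.2
  endloop
 endfacet
 facet normal -0.341 0.937 -0.082
  outer loop
   vertex 3.5 4.6 4.9
   vertex 0.9 3.4 2.0
   vertex 0.2 3.4 4.9
  endloop
 endfacet
 facet normal -0.233 0.955 -0.186
  outer loop
   vertex 3.5 4.6 4.9
   vertex 4.8 4.0 0.2
   vertex 0.9 3.4 2.0
  endloop
 endfacet
 facet normal -0.016 -0.533 0.846
  outer loop
   vertex 3.0 0.3 3.0
   vertex 4.3 2.8 4.6
   vertex 0.2 3.4 4.9
  endloop
 endfacet
 facet normal 0.598 -0.629 0.496
  outer loop
   vertex 3.0 0.3 3.0
   vertex 4.2 0.1 1.3
   vertex 4.3 2.8 4.6
  endloop
 endfacet
 facet normal -0.228 -0.973 -0.046
  outer loop
   vertex 3.0 0.3 3.0
   vertex 1.9 0.7 0.0
   vertex 4.2 0.1 1.3
  endloop
 endfacet
 facet normal -0.353 0.362 -0.863
  outer loop
   vertex 0.6 1.1 0.7
   vertex 4.8 4.0 0.2
   vertex 1.9 0.7 0.0
  endloop
 endfacet
 facet normal -0.427 0.487 -0.762
  outer loop
   vertex 0.6 1.1 0.7
   vertex 0.9 3.4 2.0
   vertex 4.8 4.0 0.2
  endloop
 endfacet
 facet normal -0.941 0.251 -0.227
  outer loop
   vertex 0.6 1.1 0.7
   vertex 0.2 3.4 4.9
   vertex 0.9 3.4 2.0
  endloop
 endfacet
 facet normal -0.579 -0.737 0.348
  outer loop
   vertex 0.6 1.1 0.7
   vertex 3.0 0.3 3.0
   vertex 0.2 3.4 4.9
  endloop
 endfacet
 facet normal -0.302 -0.953 -0.016
  outer loop
   vertex 0.6 1.1 0.7
   vertex 1.9 0.7 0.0
   vertex 3.0 0.3 3.0
  endloop
 endfacet
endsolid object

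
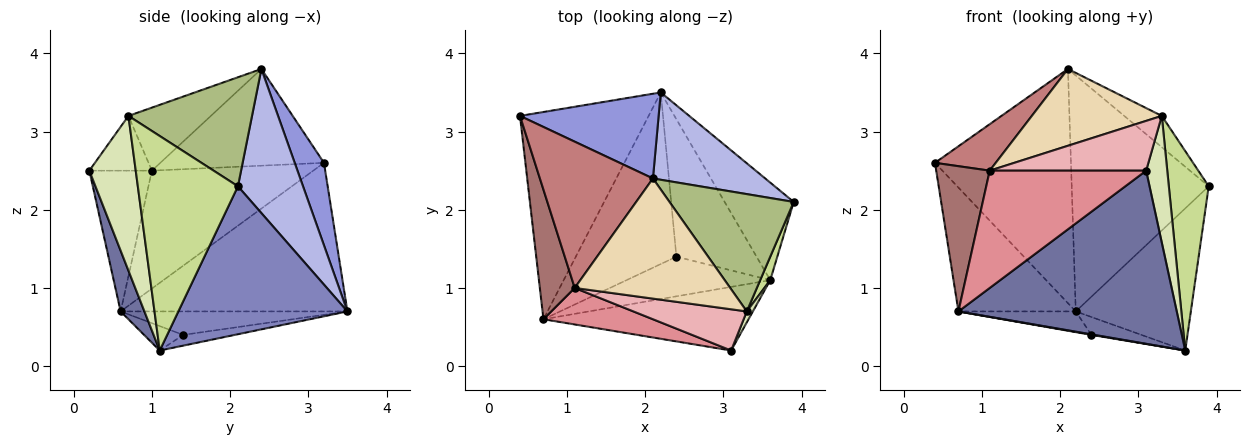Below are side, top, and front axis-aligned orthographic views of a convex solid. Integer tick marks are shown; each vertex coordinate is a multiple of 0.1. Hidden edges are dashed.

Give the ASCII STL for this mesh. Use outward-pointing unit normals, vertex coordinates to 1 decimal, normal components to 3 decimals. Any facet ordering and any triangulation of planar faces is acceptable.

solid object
 facet normal 0.102 -0.934 -0.343
  outer loop
   vertex 0.7 0.6 0.7
   vertex 3.6 1.1 0.2
   vertex 3.1 0.2 2.5
  endloop
 endfacet
 facet normal 0.771 0.525 -0.360
  outer loop
   vertex 2.2 3.5 0.7
   vertex 3.9 2.1 2.3
   vertex 3.6 1.1 0.2
  endloop
 endfacet
 facet normal 0.198 0.922 0.333
  outer loop
   vertex 2.2 3.5 0.7
   vertex 0.4 3.2 2.6
   vertex 2.1 2.4 3.8
  endloop
 endfacet
 facet normal 0.407 0.857 0.317
  outer loop
   vertex 2.2 3.5 0.7
   vertex 2.1 2.4 3.8
   vertex 3.9 2.1 2.3
  endloop
 endfacet
 facet normal -0.704 0.364 -0.610
  outer loop
   vertex 2.2 3.5 0.7
   vertex 0.7 0.6 0.7
   vertex 0.4 3.2 2.6
  endloop
 endfacet
 facet normal 0.647 0.197 0.737
  outer loop
   vertex 3.3 0.7 3.2
   vertex 3.9 2.1 2.3
   vertex 2.1 2.4 3.8
  endloop
 endfacet
 facet normal 0.928 -0.370 0.044
  outer loop
   vertex 3.3 0.7 3.2
   vertex 3.6 1.1 0.2
   vertex 3.9 2.1 2.3
  endloop
 endfacet
 facet normal 0.910 -0.414 0.036
  outer loop
   vertex 3.3 0.7 3.2
   vertex 3.1 0.2 2.5
   vertex 3.6 1.1 0.2
  endloop
 endfacet
 facet normal -0.168 -0.013 -0.986
  outer loop
   vertex 2.4 1.4 0.4
   vertex 3.6 1.1 0.2
   vertex 0.7 0.6 0.7
  endloop
 endfacet
 facet normal -0.132 0.128 -0.983
  outer loop
   vertex 2.4 1.4 0.4
   vertex 2.2 3.5 0.7
   vertex 3.6 1.1 0.2
  endloop
 endfacet
 facet normal -0.226 0.117 -0.967
  outer loop
   vertex 2.4 1.4 0.4
   vertex 0.7 0.6 0.7
   vertex 2.2 3.5 0.7
  endloop
 endfacet
 facet normal -0.323 -0.510 0.797
  outer loop
   vertex 1.1 1.0 2.5
   vertex 3.3 0.7 3.2
   vertex 2.1 2.4 3.8
  endloop
 endfacet
 facet normal -0.914 -0.303 0.270
  outer loop
   vertex 1.1 1.0 2.5
   vertex 0.4 3.2 2.6
   vertex 0.7 0.6 0.7
  endloop
 endfacet
 facet normal -0.632 -0.235 0.739
  outer loop
   vertex 1.1 1.0 2.5
   vertex 2.1 2.4 3.8
   vertex 0.4 3.2 2.6
  endloop
 endfacet
 facet normal -0.357 -0.892 0.278
  outer loop
   vertex 1.1 1.0 2.5
   vertex 0.7 0.6 0.7
   vertex 3.1 0.2 2.5
  endloop
 endfacet
 facet normal -0.294 -0.736 0.610
  outer loop
   vertex 1.1 1.0 2.5
   vertex 3.1 0.2 2.5
   vertex 3.3 0.7 3.2
  endloop
 endfacet
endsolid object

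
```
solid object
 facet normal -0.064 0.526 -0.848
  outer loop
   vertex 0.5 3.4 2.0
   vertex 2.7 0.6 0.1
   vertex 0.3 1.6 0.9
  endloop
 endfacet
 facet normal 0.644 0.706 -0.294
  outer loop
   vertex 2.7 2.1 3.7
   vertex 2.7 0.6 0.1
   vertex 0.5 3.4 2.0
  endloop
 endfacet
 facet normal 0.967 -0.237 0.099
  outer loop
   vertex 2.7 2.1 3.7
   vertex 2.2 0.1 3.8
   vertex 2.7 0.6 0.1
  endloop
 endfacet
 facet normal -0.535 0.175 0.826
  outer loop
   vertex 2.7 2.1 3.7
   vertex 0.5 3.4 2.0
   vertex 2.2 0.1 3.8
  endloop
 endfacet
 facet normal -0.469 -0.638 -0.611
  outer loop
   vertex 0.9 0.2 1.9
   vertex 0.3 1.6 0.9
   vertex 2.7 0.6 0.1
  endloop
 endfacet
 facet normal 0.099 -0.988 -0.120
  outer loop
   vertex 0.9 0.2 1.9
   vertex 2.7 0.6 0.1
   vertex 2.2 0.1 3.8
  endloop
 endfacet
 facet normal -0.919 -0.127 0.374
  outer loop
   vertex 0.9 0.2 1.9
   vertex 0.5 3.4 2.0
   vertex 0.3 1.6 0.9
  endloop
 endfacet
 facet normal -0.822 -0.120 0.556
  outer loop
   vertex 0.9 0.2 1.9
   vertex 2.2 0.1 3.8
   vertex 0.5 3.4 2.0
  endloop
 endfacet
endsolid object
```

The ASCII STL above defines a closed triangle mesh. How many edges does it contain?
12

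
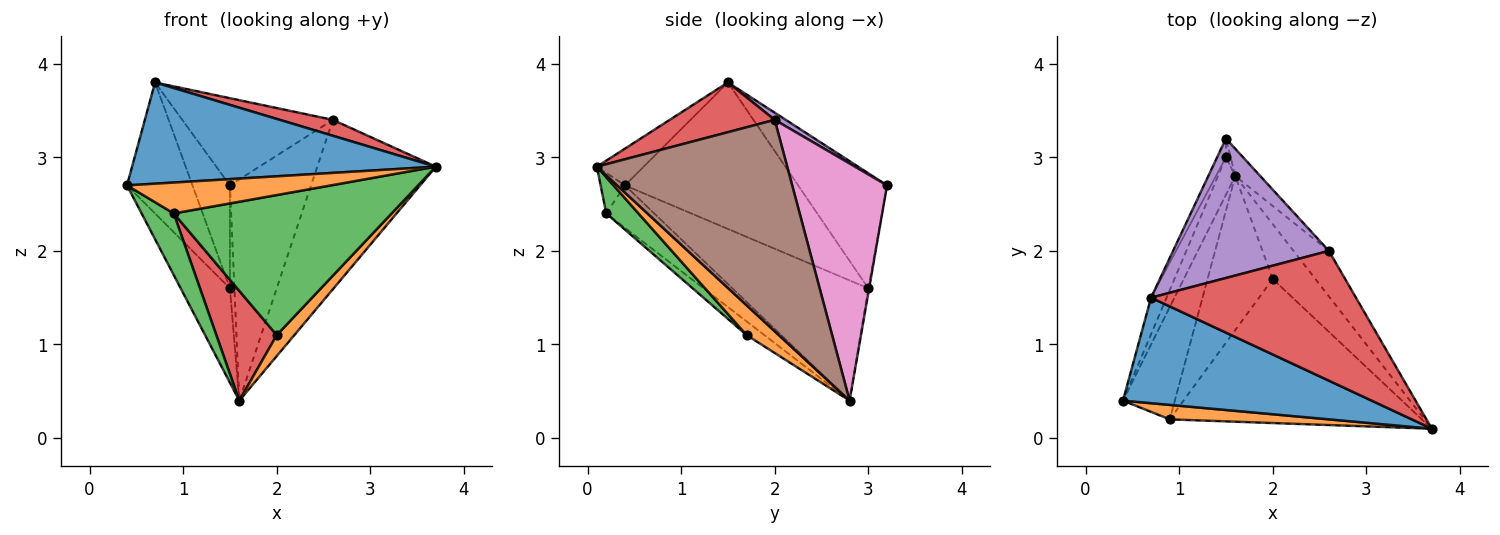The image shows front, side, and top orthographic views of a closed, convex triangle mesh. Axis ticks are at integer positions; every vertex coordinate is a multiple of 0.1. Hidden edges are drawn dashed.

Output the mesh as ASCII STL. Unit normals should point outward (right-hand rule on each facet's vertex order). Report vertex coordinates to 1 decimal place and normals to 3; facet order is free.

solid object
 facet normal -0.106 -0.689 0.717
  outer loop
   vertex 0.7 1.5 3.8
   vertex 0.4 0.4 2.7
   vertex 3.7 0.1 2.9
  endloop
 endfacet
 facet normal -0.107 -0.901 0.421
  outer loop
   vertex 0.9 0.2 2.4
   vertex 3.7 0.1 2.9
   vertex 0.4 0.4 2.7
  endloop
 endfacet
 facet normal -0.583 -0.391 -0.712
  outer loop
   vertex 0.9 0.2 2.4
   vertex 0.4 0.4 2.7
   vertex 1.6 2.8 0.4
  endloop
 endfacet
 facet normal 0.234 -0.118 0.965
  outer loop
   vertex 2.6 2.0 3.4
   vertex 0.7 1.5 3.8
   vertex 3.7 0.1 2.9
  endloop
 endfacet
 facet normal 0.039 0.530 0.847
  outer loop
   vertex 2.6 2.0 3.4
   vertex 1.5 3.2 2.7
   vertex 0.7 1.5 3.8
  endloop
 endfacet
 facet normal 0.840 0.524 -0.141
  outer loop
   vertex 2.6 2.0 3.4
   vertex 3.7 0.1 2.9
   vertex 1.6 2.8 0.4
  endloop
 endfacet
 facet normal 0.758 0.648 -0.080
  outer loop
   vertex 2.6 2.0 3.4
   vertex 1.6 2.8 0.4
   vertex 1.5 3.2 2.7
  endloop
 endfacet
 facet normal -0.176 0.968 -0.176
  outer loop
   vertex 1.5 3.0 1.6
   vertex 1.5 3.2 2.7
   vertex 1.6 2.8 0.4
  endloop
 endfacet
 facet normal -0.919 0.387 -0.070
  outer loop
   vertex 1.5 3.0 1.6
   vertex 0.7 1.5 3.8
   vertex 1.5 3.2 2.7
  endloop
 endfacet
 facet normal -0.932 0.338 -0.134
  outer loop
   vertex 1.5 3.0 1.6
   vertex 1.6 2.8 0.4
   vertex 0.4 0.4 2.7
  endloop
 endfacet
 facet normal -0.931 0.352 -0.098
  outer loop
   vertex 1.5 3.0 1.6
   vertex 0.4 0.4 2.7
   vertex 0.7 1.5 3.8
  endloop
 endfacet
 facet normal 0.547 -0.299 -0.782
  outer loop
   vertex 2.0 1.7 1.1
   vertex 1.6 2.8 0.4
   vertex 3.7 0.1 2.9
  endloop
 endfacet
 facet normal 0.103 -0.693 -0.713
  outer loop
   vertex 2.0 1.7 1.1
   vertex 3.7 0.1 2.9
   vertex 0.9 0.2 2.4
  endloop
 endfacet
 facet normal -0.169 -0.572 -0.803
  outer loop
   vertex 2.0 1.7 1.1
   vertex 0.9 0.2 2.4
   vertex 1.6 2.8 0.4
  endloop
 endfacet
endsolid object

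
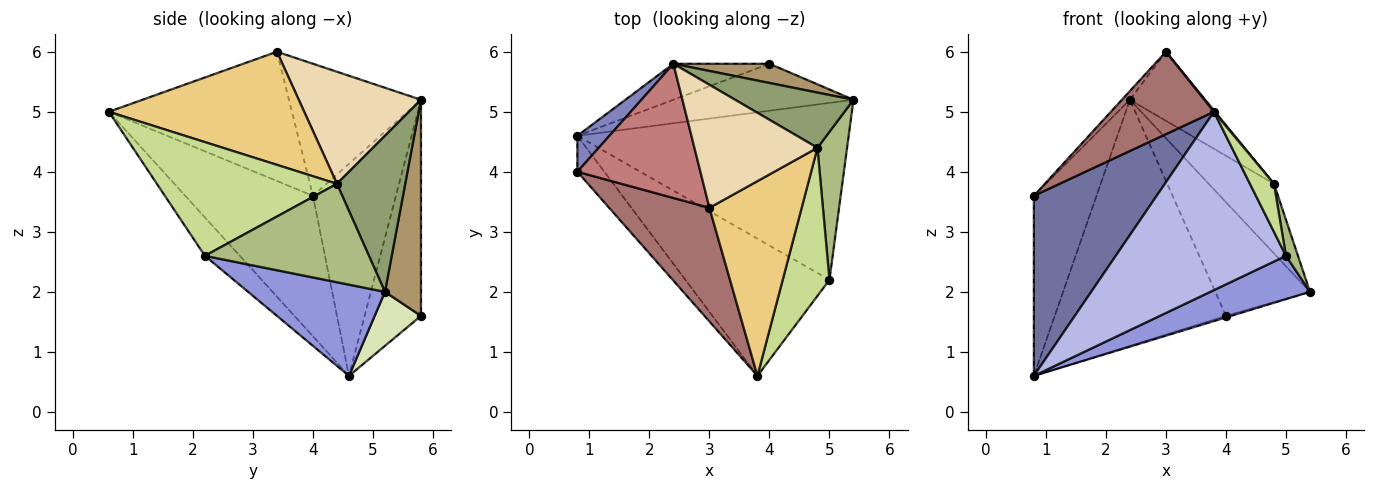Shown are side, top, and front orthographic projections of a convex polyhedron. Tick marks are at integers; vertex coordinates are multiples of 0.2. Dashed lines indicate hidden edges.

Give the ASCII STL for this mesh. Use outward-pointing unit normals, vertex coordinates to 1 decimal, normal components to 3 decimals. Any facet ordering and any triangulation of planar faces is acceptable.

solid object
 facet normal -0.714 -0.687 -0.137
  outer loop
   vertex 0.8 4.6 0.6
   vertex 3.8 0.6 5.0
   vertex 0.8 4.0 3.6
  endloop
 endfacet
 facet normal -0.792 0.598 0.120
  outer loop
   vertex 2.4 5.8 5.2
   vertex 0.8 4.6 0.6
   vertex 0.8 4.0 3.6
  endloop
 endfacet
 facet normal 0.310 -0.226 -0.923
  outer loop
   vertex 5.0 2.2 2.6
   vertex 0.8 4.6 0.6
   vertex 5.4 5.2 2.0
  endloop
 endfacet
 facet normal -0.160 -0.782 -0.602
  outer loop
   vertex 5.0 2.2 2.6
   vertex 3.8 0.6 5.0
   vertex 0.8 4.6 0.6
  endloop
 endfacet
 facet normal 0.634 0.606 0.481
  outer loop
   vertex 4.8 4.4 3.8
   vertex 5.4 5.2 2.0
   vertex 2.4 5.8 5.2
  endloop
 endfacet
 facet normal 0.955 -0.070 0.287
  outer loop
   vertex 4.8 4.4 3.8
   vertex 5.0 2.2 2.6
   vertex 5.4 5.2 2.0
  endloop
 endfacet
 facet normal 0.918 -0.122 0.377
  outer loop
   vertex 4.8 4.4 3.8
   vertex 3.8 0.6 5.0
   vertex 5.0 2.2 2.6
  endloop
 endfacet
 facet normal 0.287 0.032 -0.957
  outer loop
   vertex 4.0 5.8 1.6
   vertex 5.4 5.2 2.0
   vertex 0.8 4.6 0.6
  endloop
 endfacet
 facet normal 0.351 0.923 0.156
  outer loop
   vertex 4.0 5.8 1.6
   vertex 2.4 5.8 5.2
   vertex 5.4 5.2 2.0
  endloop
 endfacet
 facet normal -0.310 0.941 -0.138
  outer loop
   vertex 4.0 5.8 1.6
   vertex 0.8 4.6 0.6
   vertex 2.4 5.8 5.2
  endloop
 endfacet
 facet normal 0.775 -0.004 0.632
  outer loop
   vertex 3.0 3.4 6.0
   vertex 3.8 0.6 5.0
   vertex 4.8 4.4 3.8
  endloop
 endfacet
 facet normal 0.622 0.383 0.683
  outer loop
   vertex 3.0 3.4 6.0
   vertex 4.8 4.4 3.8
   vertex 2.4 5.8 5.2
  endloop
 endfacet
 facet normal -0.722 -0.406 0.560
  outer loop
   vertex 3.0 3.4 6.0
   vertex 0.8 4.0 3.6
   vertex 3.8 0.6 5.0
  endloop
 endfacet
 facet normal -0.731 0.044 0.681
  outer loop
   vertex 3.0 3.4 6.0
   vertex 2.4 5.8 5.2
   vertex 0.8 4.0 3.6
  endloop
 endfacet
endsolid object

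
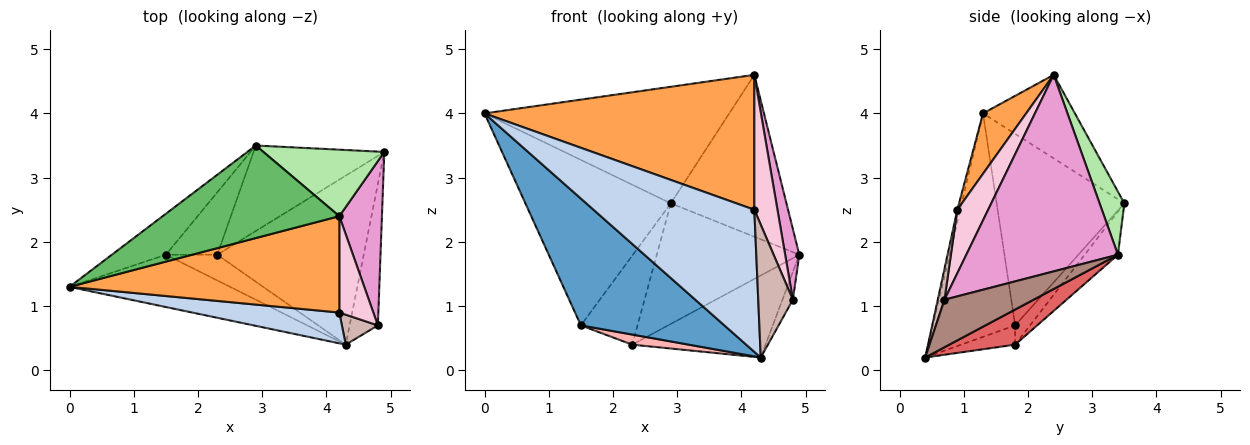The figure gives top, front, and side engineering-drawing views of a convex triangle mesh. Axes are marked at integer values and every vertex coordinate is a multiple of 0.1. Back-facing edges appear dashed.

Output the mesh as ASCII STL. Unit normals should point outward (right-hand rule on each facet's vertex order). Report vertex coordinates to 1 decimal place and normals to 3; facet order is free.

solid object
 facet normal -0.469 -0.817 -0.337
  outer loop
   vertex 1.5 1.8 0.7
   vertex 4.3 0.4 0.2
   vertex 0.0 1.3 4.0
  endloop
 endfacet
 facet normal -0.017 -0.977 0.212
  outer loop
   vertex 4.2 0.9 2.5
   vertex 0.0 1.3 4.0
   vertex 4.3 0.4 0.2
  endloop
 endfacet
 facet normal 0.129 -0.807 0.576
  outer loop
   vertex 4.2 0.9 2.5
   vertex 4.2 2.4 4.6
   vertex 0.0 1.3 4.0
  endloop
 endfacet
 facet normal -0.649 0.739 -0.183
  outer loop
   vertex 2.9 3.5 2.6
   vertex 1.5 1.8 0.7
   vertex 0.0 1.3 4.0
  endloop
 endfacet
 facet normal -0.282 0.751 0.597
  outer loop
   vertex 2.9 3.5 2.6
   vertex 0.0 1.3 4.0
   vertex 4.2 2.4 4.6
  endloop
 endfacet
 facet normal 0.194 0.907 0.373
  outer loop
   vertex 2.9 3.5 2.6
   vertex 4.2 2.4 4.6
   vertex 4.9 3.4 1.8
  endloop
 endfacet
 facet normal 0.211 0.427 -0.879
  outer loop
   vertex 2.3 1.8 0.4
   vertex 4.9 3.4 1.8
   vertex 4.3 0.4 0.2
  endloop
 endfacet
 facet normal -0.330 -0.345 -0.879
  outer loop
   vertex 2.3 1.8 0.4
   vertex 4.3 0.4 0.2
   vertex 1.5 1.8 0.7
  endloop
 endfacet
 facet normal -0.187 0.801 -0.568
  outer loop
   vertex 2.3 1.8 0.4
   vertex 2.9 3.5 2.6
   vertex 4.9 3.4 1.8
  endloop
 endfacet
 facet normal -0.210 0.800 -0.561
  outer loop
   vertex 2.3 1.8 0.4
   vertex 1.5 1.8 0.7
   vertex 2.9 3.5 2.6
  endloop
 endfacet
 facet normal 0.855 0.100 -0.509
  outer loop
   vertex 4.8 0.7 1.1
   vertex 4.3 0.4 0.2
   vertex 4.9 3.4 1.8
  endloop
 endfacet
 facet normal 0.186 -0.959 0.216
  outer loop
   vertex 4.8 0.7 1.1
   vertex 4.2 0.9 2.5
   vertex 4.3 0.4 0.2
  endloop
 endfacet
 facet normal 0.973 -0.091 0.211
  outer loop
   vertex 4.8 0.7 1.1
   vertex 4.9 3.4 1.8
   vertex 4.2 2.4 4.6
  endloop
 endfacet
 facet normal 0.735 -0.551 0.394
  outer loop
   vertex 4.8 0.7 1.1
   vertex 4.2 2.4 4.6
   vertex 4.2 0.9 2.5
  endloop
 endfacet
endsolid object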